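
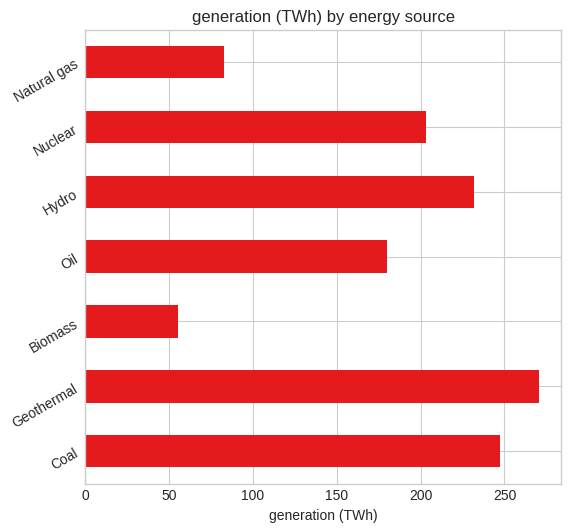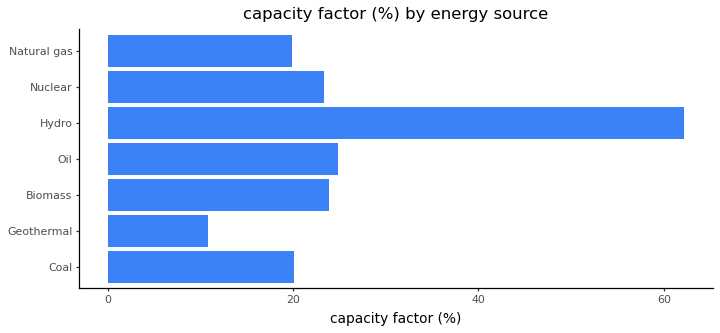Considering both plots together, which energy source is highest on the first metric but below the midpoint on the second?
Geothermal

Chart 2 median capacity factor (%) ≈ 20; below-median energy sources: Coal, Geothermal, Natural gas. Among those, Geothermal has the highest generation (TWh) (≈ 275).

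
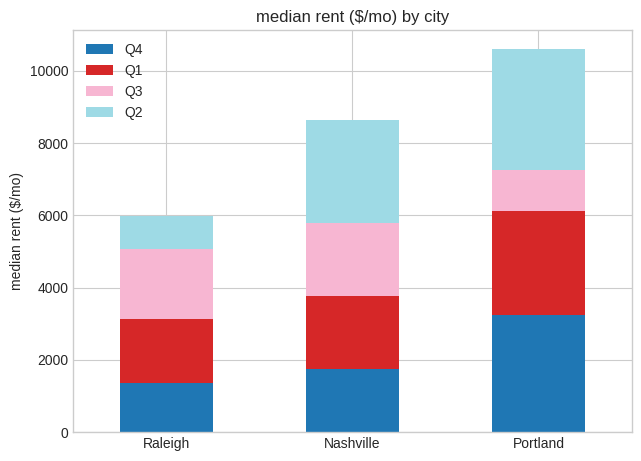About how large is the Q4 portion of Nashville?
Q4 top ≈ 2000, bottom ≈ 0; segment ≈ 2000.

≈ 2000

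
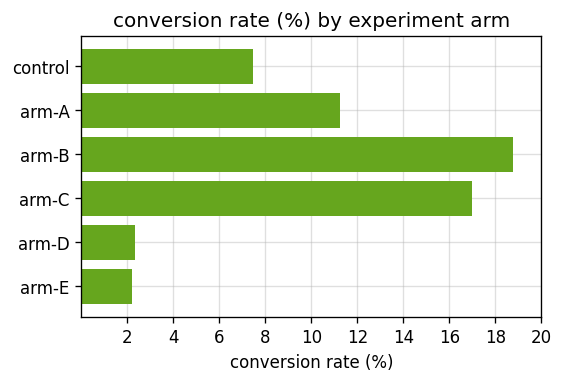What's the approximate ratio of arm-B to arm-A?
arm-B ≈ 18, arm-A ≈ 12; 18/12 ≈ 1.5.

≈ 1.5×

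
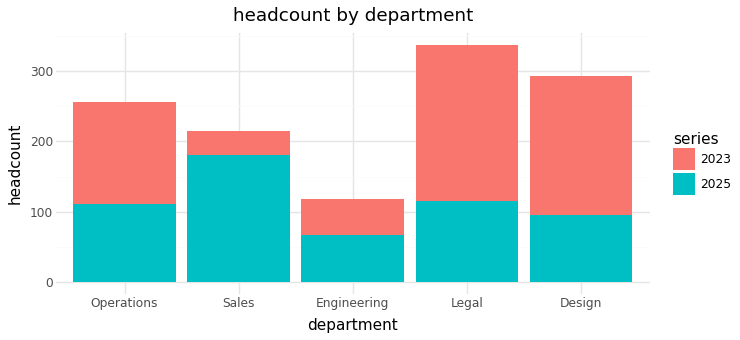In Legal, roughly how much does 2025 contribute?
2025 top ≈ 100, bottom ≈ 0; segment ≈ 100.

≈ 100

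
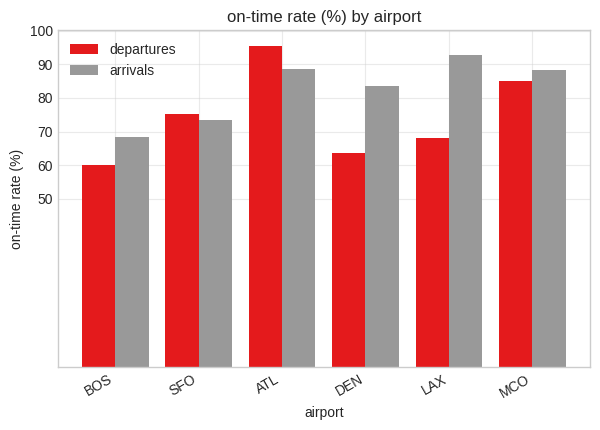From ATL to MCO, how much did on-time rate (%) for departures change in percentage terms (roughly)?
≈ -10%

ATL ≈ 100, MCO ≈ 90; (90 − 100) / 100 ≈ -10%.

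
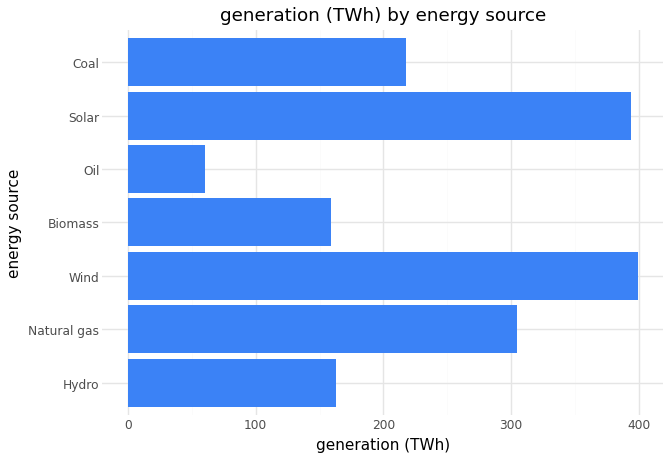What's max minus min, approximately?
≈ 350

Max Wind ≈ 400, min Oil ≈ 50; range ≈ 350.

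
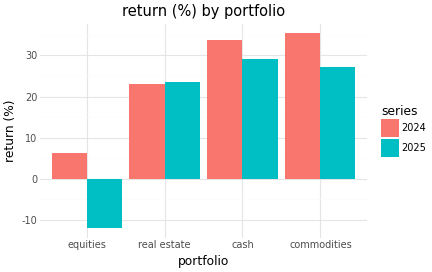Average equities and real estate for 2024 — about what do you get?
(5 + 25) / 2 ≈ 15.

≈ 15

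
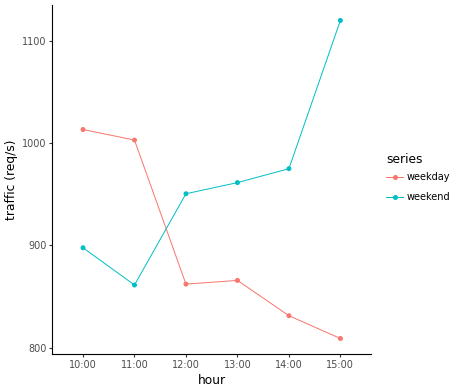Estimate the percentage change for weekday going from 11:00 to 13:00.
≈ -15%

11:00 ≈ 1000, 13:00 ≈ 850; (850 − 1000) / 1000 ≈ -15%.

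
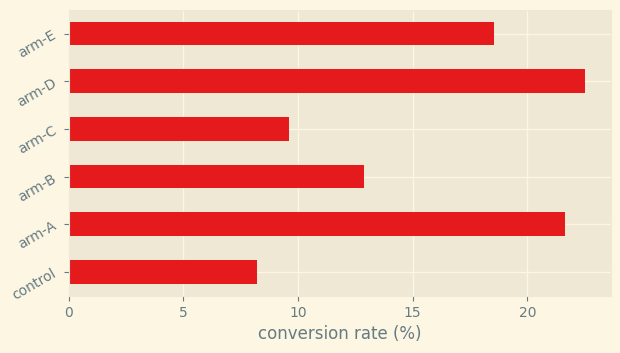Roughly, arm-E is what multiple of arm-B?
≈ 1.5×

arm-E ≈ 18, arm-B ≈ 12; 18/12 ≈ 1.5.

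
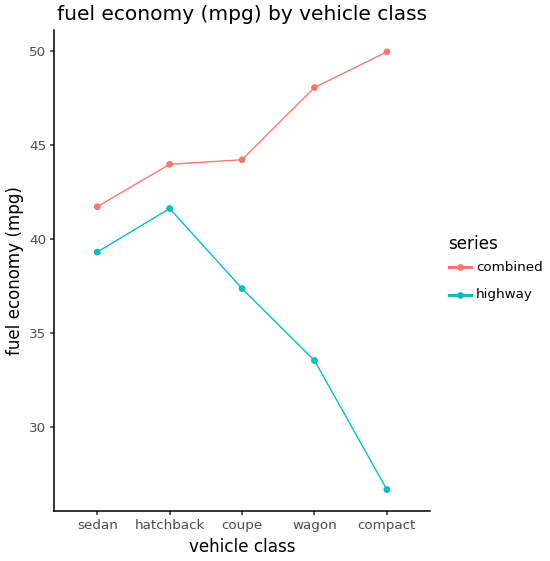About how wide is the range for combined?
Max compact ≈ 50, min sedan ≈ 42; range ≈ 8.

≈ 8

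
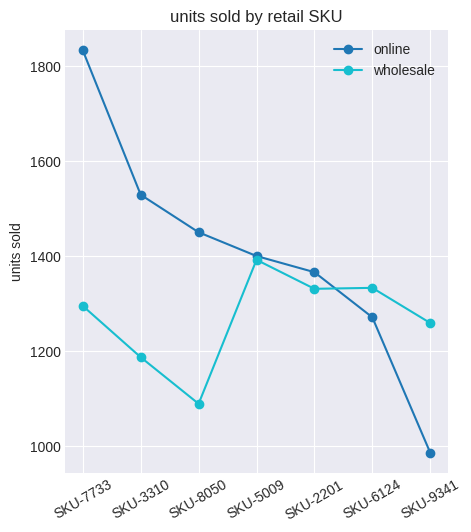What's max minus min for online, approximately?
Max SKU-7733 ≈ 1800, min SKU-9341 ≈ 1000; range ≈ 800.

≈ 800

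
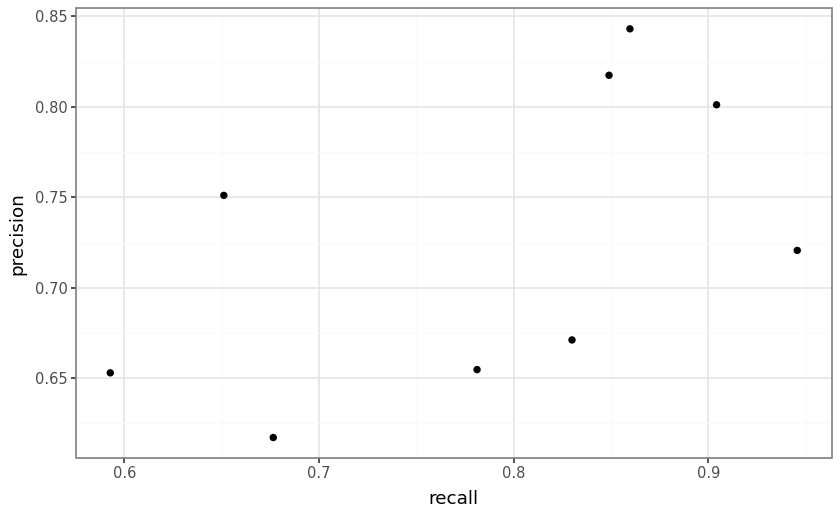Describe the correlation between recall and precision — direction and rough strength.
positive, moderate

Points are positively correlated; moderate (|r| ≈ 0.5).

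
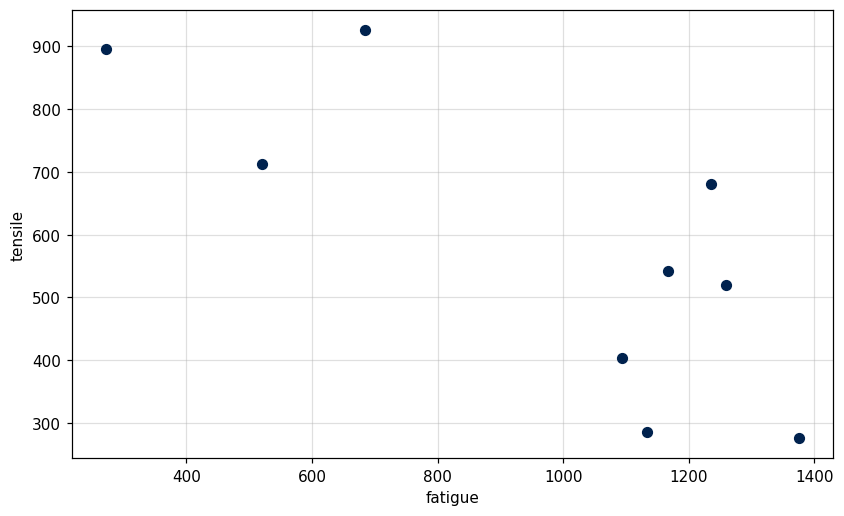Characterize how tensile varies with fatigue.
negative, strong

Points are negatively correlated; strong (|r| ≈ 0.8).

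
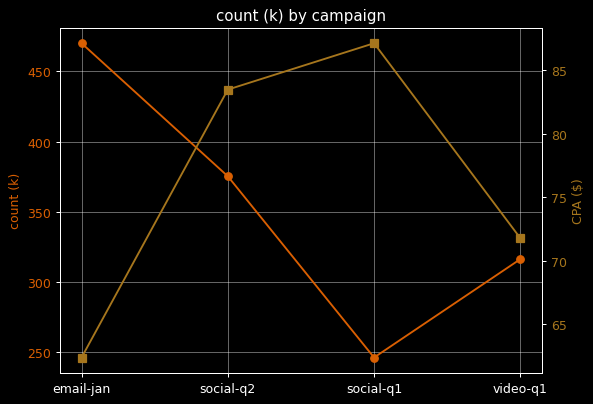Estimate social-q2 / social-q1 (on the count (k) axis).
social-q2 ≈ 380, social-q1 ≈ 240; 380/240 ≈ 1.58.

≈ 1.58×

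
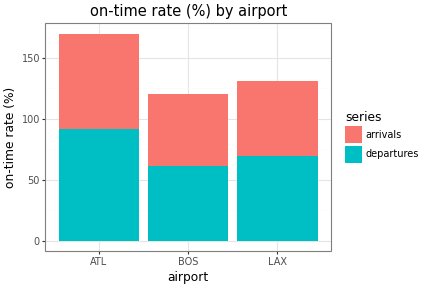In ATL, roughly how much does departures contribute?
≈ 100

departures top ≈ 100, bottom ≈ 0; segment ≈ 100.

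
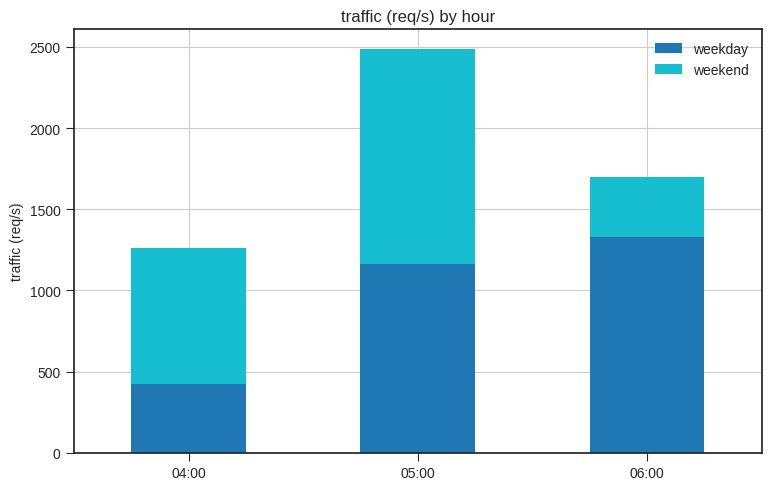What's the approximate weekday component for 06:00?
≈ 1500

weekday top ≈ 1500, bottom ≈ 0; segment ≈ 1500.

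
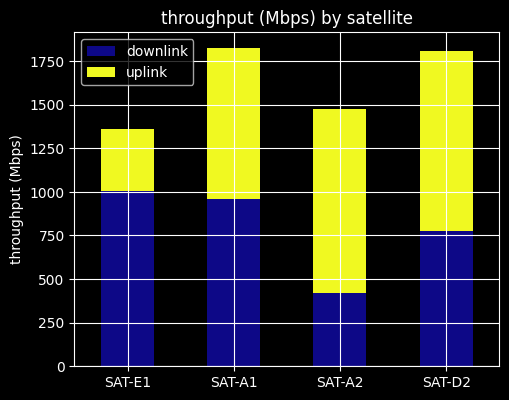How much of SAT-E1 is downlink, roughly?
≈ 1000

downlink top ≈ 1000, bottom ≈ 0; segment ≈ 1000.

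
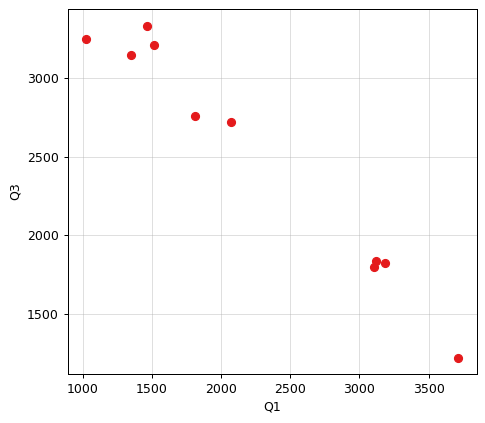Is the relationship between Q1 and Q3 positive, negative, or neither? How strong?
Points are negatively correlated; strong (|r| ≈ 1.0).

negative, strong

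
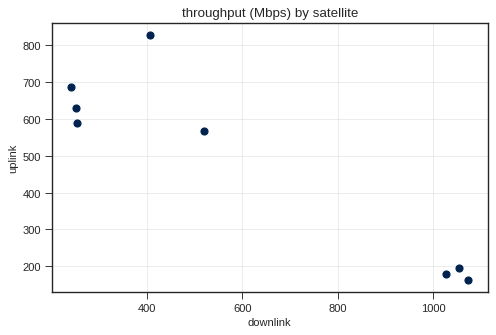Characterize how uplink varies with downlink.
Points are negatively correlated; strong (|r| ≈ 0.9).

negative, strong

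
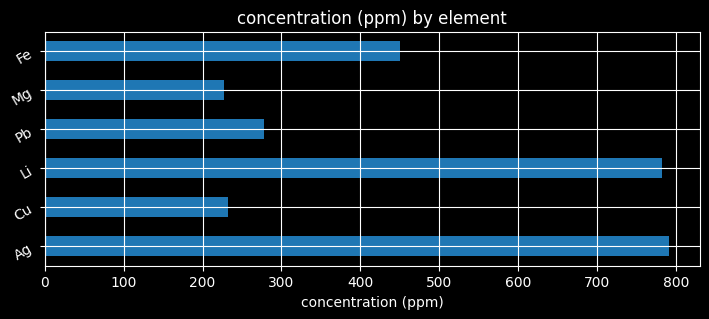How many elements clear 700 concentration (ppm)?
2

Above 700: Ag, Li.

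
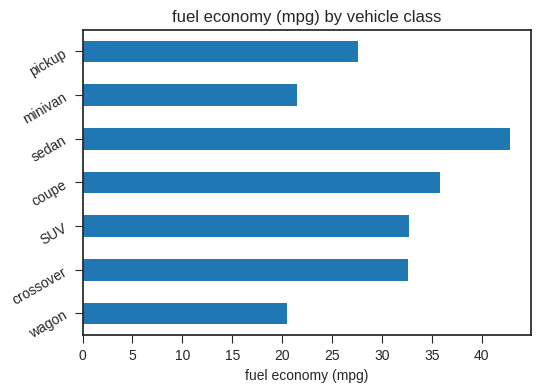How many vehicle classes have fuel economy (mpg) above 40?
Above 40: sedan.

1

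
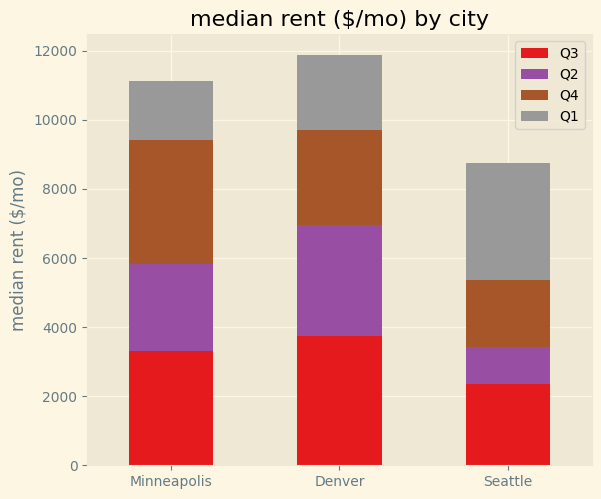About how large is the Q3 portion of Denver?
Q3 top ≈ 4000, bottom ≈ 0; segment ≈ 4000.

≈ 4000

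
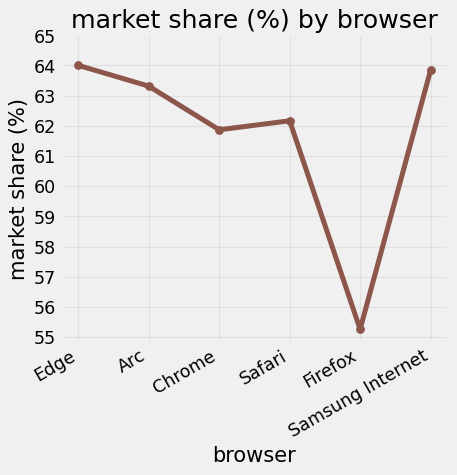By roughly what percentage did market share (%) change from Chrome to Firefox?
Chrome ≈ 62, Firefox ≈ 55; (55 − 62) / 62 ≈ -11.3%.

≈ -11.3%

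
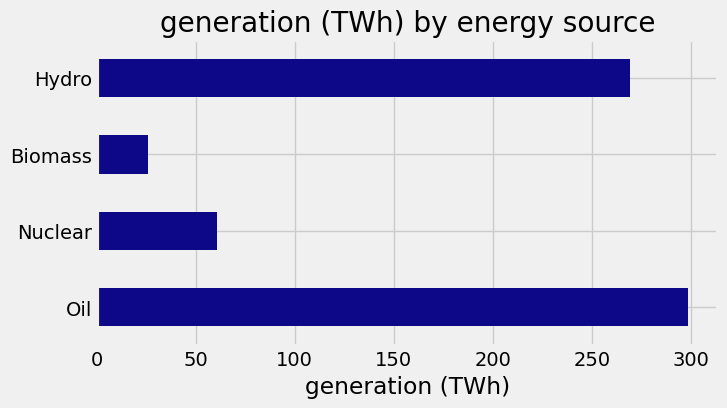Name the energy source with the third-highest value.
Top 4: Oil ≈ 300, Hydro ≈ 275, Nuclear ≈ 50, Biomass ≈ 25.

Nuclear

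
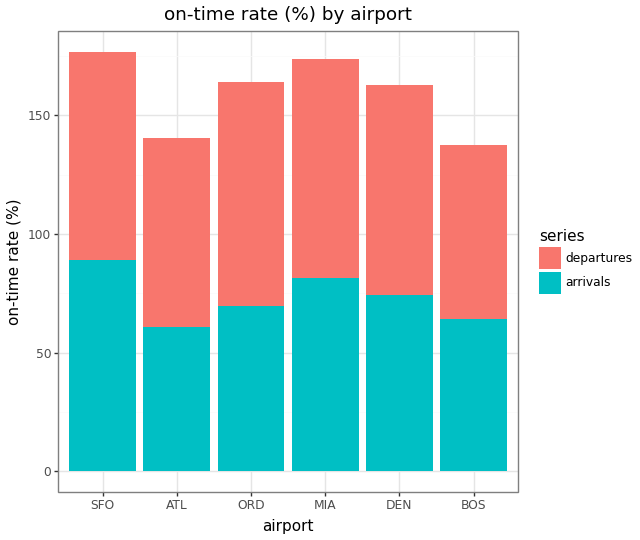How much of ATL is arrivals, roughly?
≈ 60

arrivals top ≈ 60, bottom ≈ 0; segment ≈ 60.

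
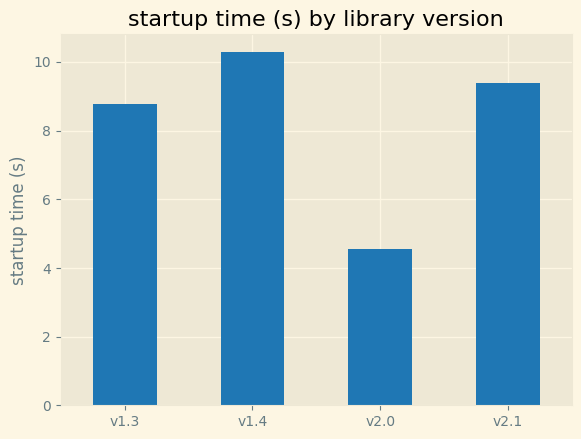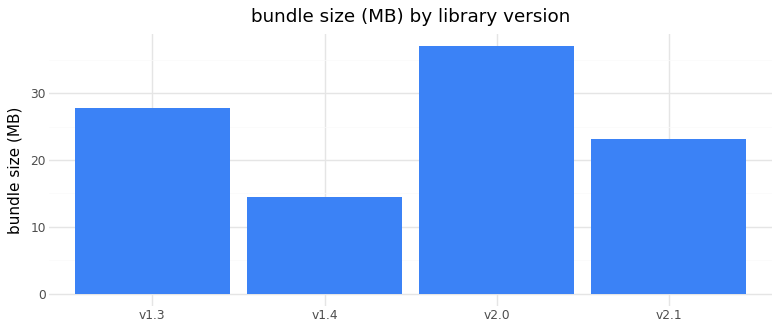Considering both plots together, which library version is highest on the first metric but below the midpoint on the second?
v1.4

Chart 2 median bundle size (MB) ≈ 25; below-median library versions: v1.4, v2.1. Among those, v1.4 has the highest startup time (s) (≈ 10).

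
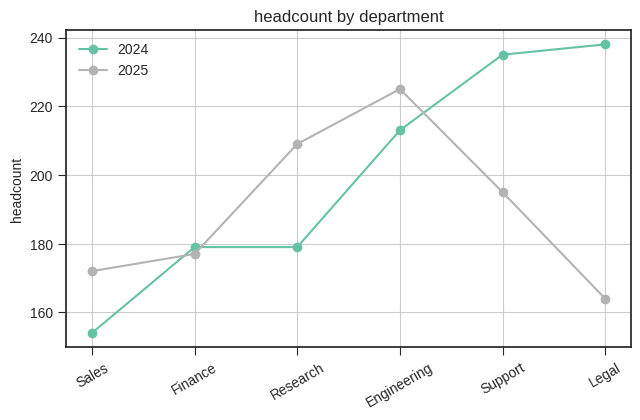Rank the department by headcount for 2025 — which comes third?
Support

Top 4 for 2025: Engineering ≈ 220, Research ≈ 210, Support ≈ 200, Finance ≈ 180.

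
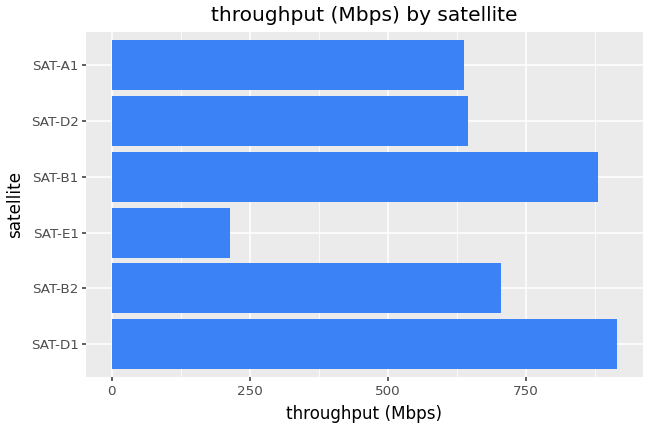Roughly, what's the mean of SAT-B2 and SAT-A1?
(700 + 600) / 2 ≈ 650.

≈ 650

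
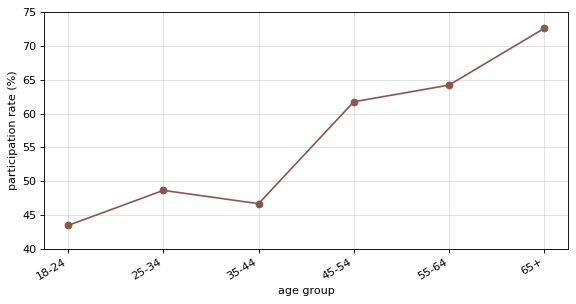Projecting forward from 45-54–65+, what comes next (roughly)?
≈ 82.5

Last three: 60, 65, 75 → slope ≈ 7.5/step → next ≈ 82.5.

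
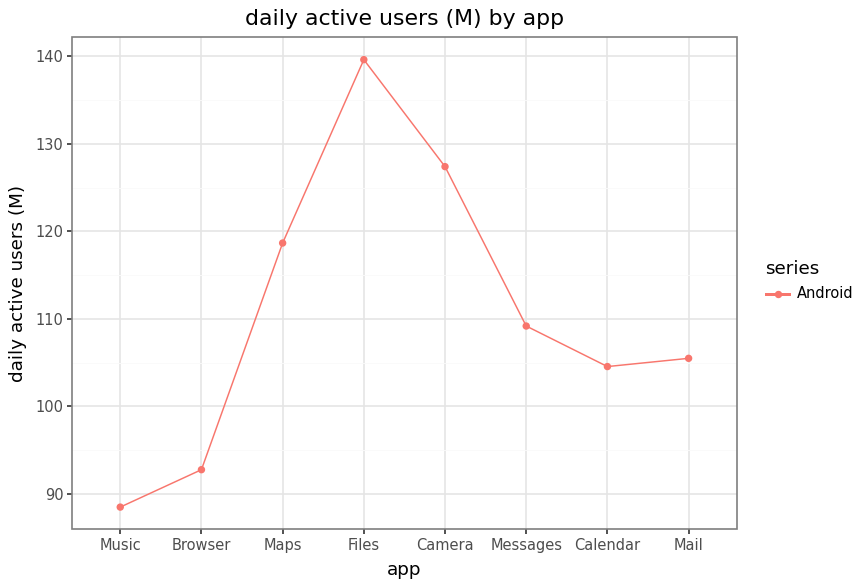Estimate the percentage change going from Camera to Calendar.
Camera ≈ 125, Calendar ≈ 105; (105 − 125) / 125 ≈ -16%.

≈ -16%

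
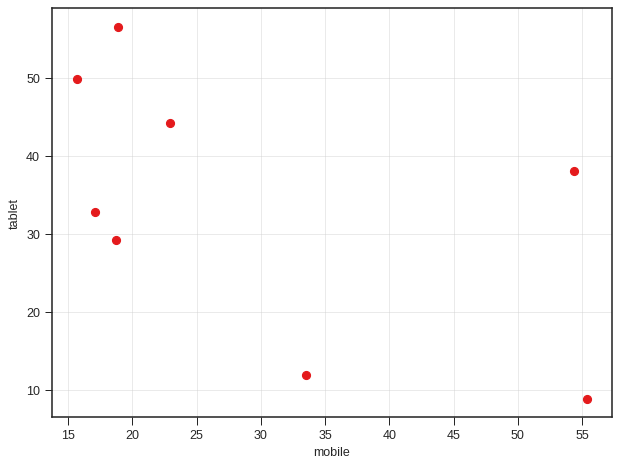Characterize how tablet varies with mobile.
negative, moderate

Points are negatively correlated; moderate (|r| ≈ 0.6).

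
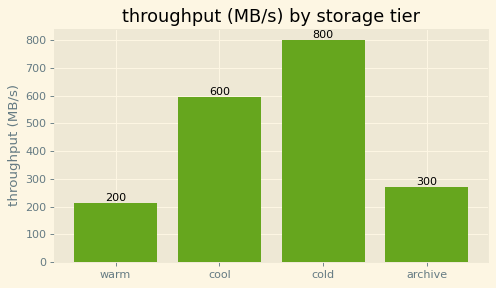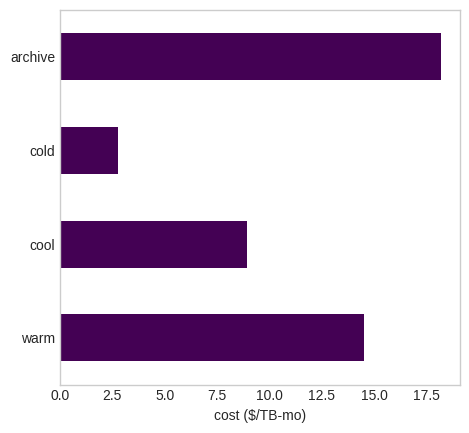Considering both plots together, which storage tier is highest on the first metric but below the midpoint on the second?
cold

Chart 2 median cost ($/TB-mo) ≈ 12; below-median storage tiers: cool, cold. Among those, cold has the highest throughput (MB/s) (≈ 800).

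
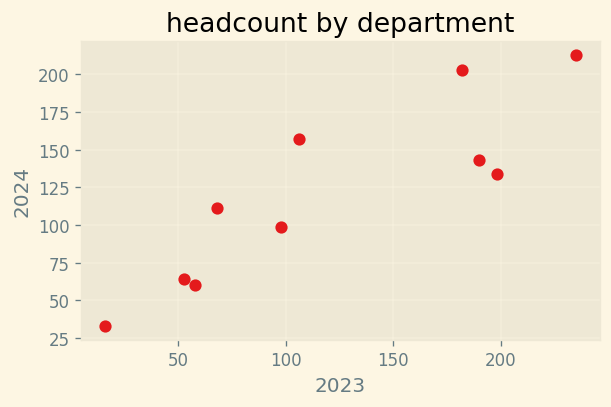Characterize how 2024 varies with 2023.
positive, strong

Points are positively correlated; strong (|r| ≈ 0.9).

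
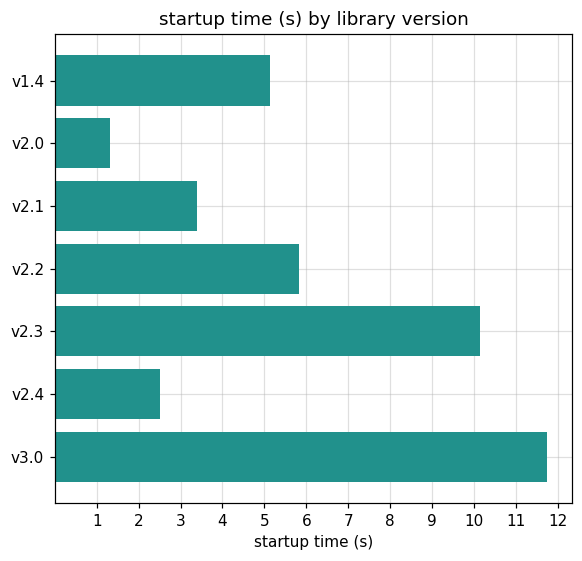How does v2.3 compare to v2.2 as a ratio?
≈ 1.67×

v2.3 ≈ 10, v2.2 ≈ 6; 10/6 ≈ 1.67.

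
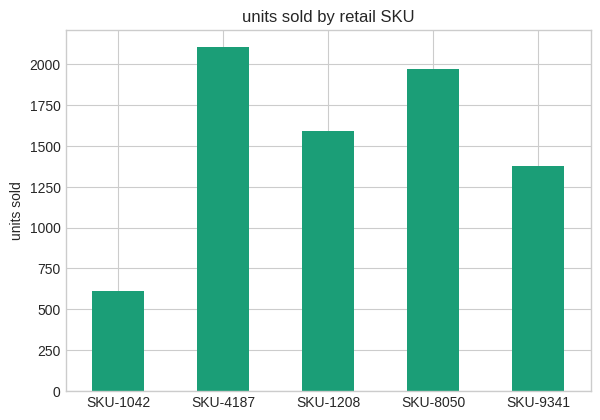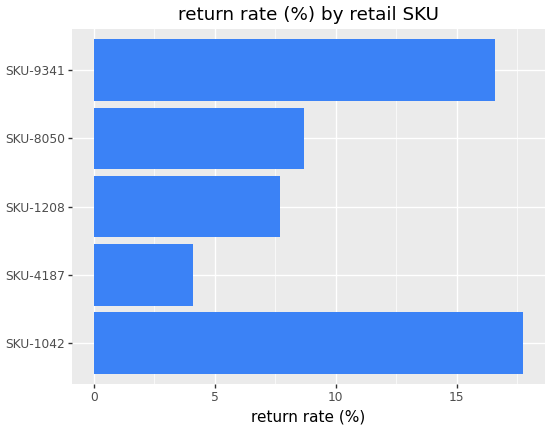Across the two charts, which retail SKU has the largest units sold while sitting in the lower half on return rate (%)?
Chart 2 median return rate (%) ≈ 8; below-median retail SKUs: SKU-4187, SKU-1208. Among those, SKU-4187 has the highest units sold (≈ 2200).

SKU-4187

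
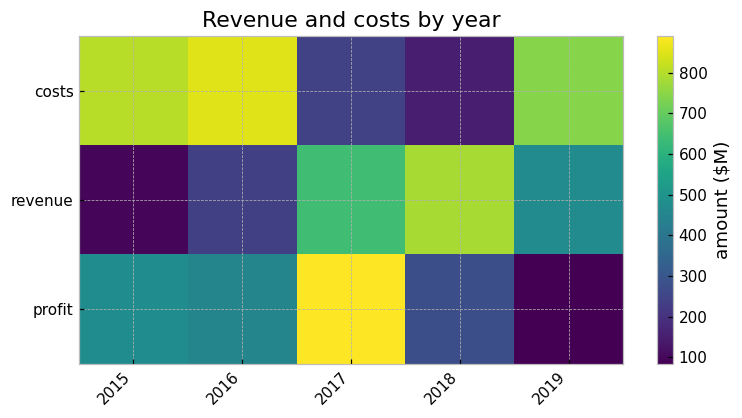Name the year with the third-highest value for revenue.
2019

Top 4 for revenue: 2018 ≈ 800, 2017 ≈ 600, 2019 ≈ 500, 2016 ≈ 200.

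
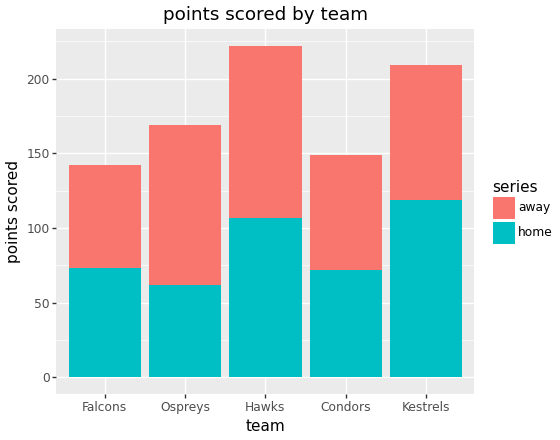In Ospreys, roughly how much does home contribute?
≈ 60

home top ≈ 60, bottom ≈ 0; segment ≈ 60.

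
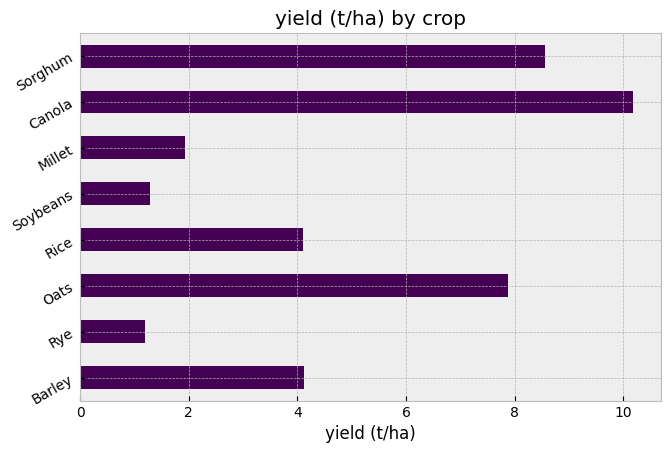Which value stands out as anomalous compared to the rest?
Canola

Canola ≈ 10; the rest sit between ≈ 1 and ≈ 9.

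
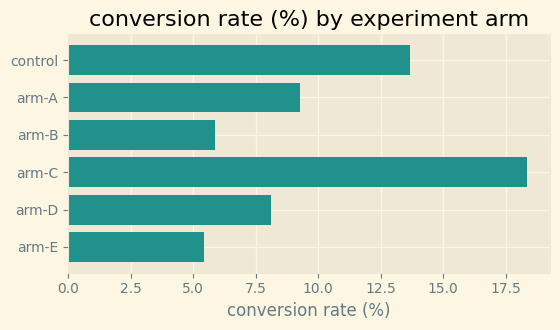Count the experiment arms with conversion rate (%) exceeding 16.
Above 16: arm-C.

1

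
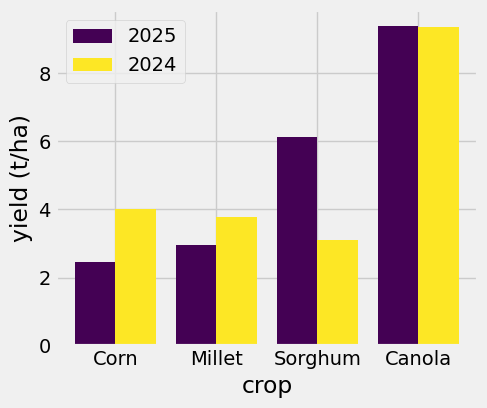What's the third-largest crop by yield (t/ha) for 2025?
Top 4 for 2025: Canola ≈ 9, Sorghum ≈ 6, Millet ≈ 3, Corn ≈ 2.

Millet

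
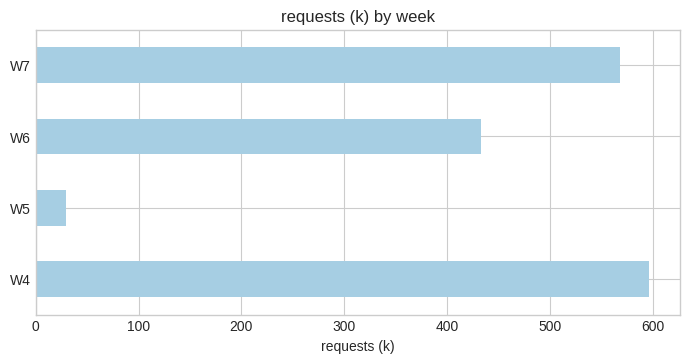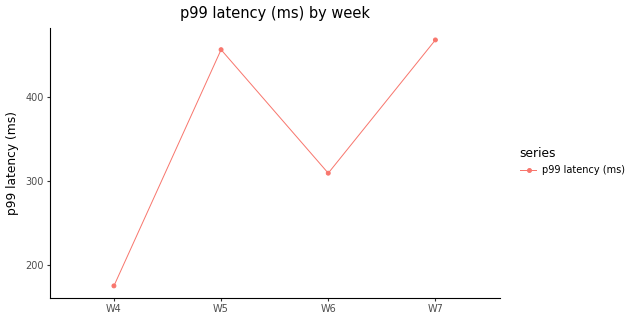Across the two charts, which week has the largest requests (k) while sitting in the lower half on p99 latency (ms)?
W4

Chart 2 median p99 latency (ms) ≈ 400; below-median weeks: W4, W6. Among those, W4 has the highest requests (k) (≈ 600).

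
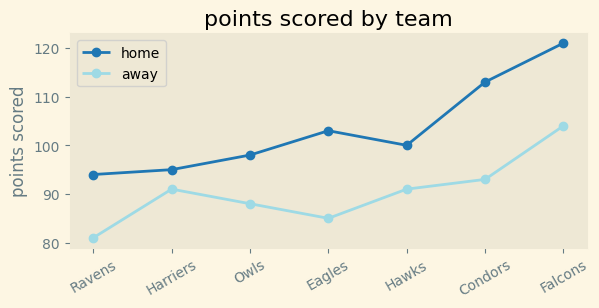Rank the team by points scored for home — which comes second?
Condors

Top 3 for home: Falcons ≈ 120, Condors ≈ 115, Eagles ≈ 105.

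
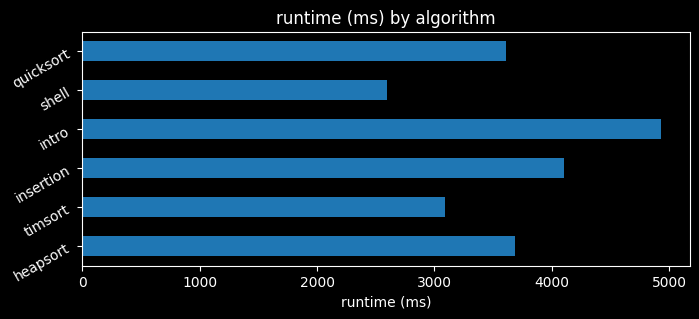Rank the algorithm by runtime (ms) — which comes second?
insertion

Top 3: intro ≈ 5000, insertion ≈ 4000, heapsort ≈ 3500.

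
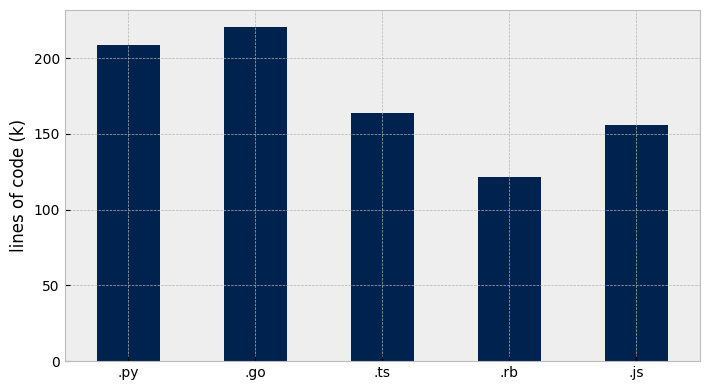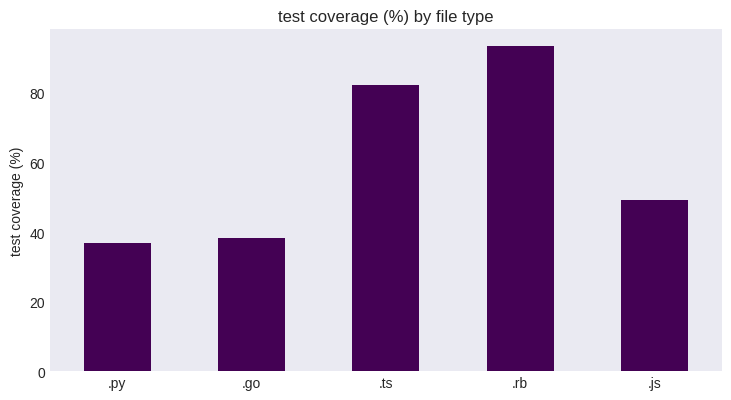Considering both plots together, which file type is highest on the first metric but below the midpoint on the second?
Chart 2 median test coverage (%) ≈ 50; below-median file types: .py, .go. Among those, .go has the highest lines of code (k) (≈ 225).

.go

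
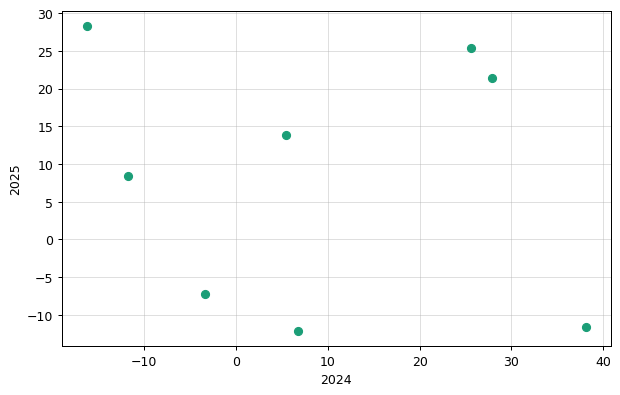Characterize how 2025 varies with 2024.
no clear correlation

Points are roughly uncorrelated; weak (|r| ≈ 0.1).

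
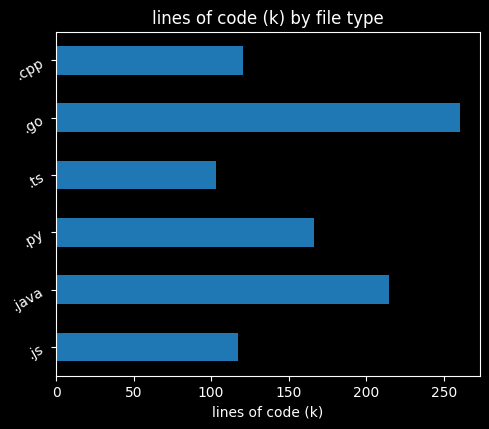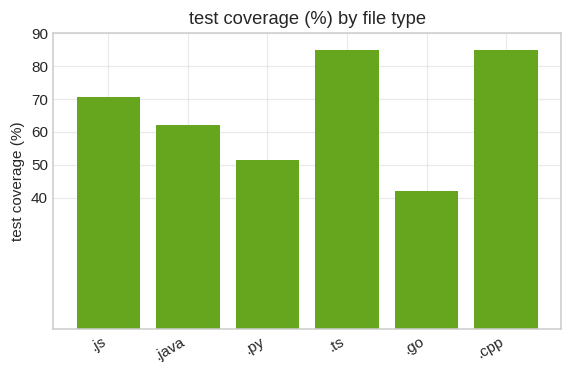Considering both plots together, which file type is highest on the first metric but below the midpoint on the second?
.go

Chart 2 median test coverage (%) ≈ 70; below-median file types: .java, .py, .go. Among those, .go has the highest lines of code (k) (≈ 250).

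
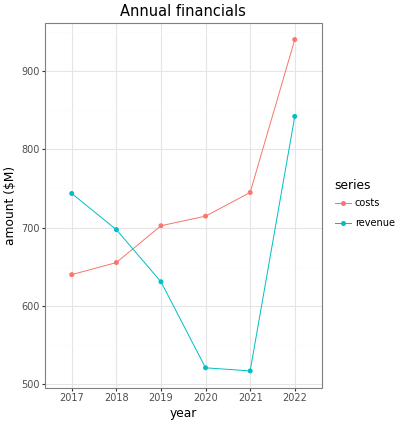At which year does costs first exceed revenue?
2019

2018: costs ≈ 650 vs revenue ≈ 700 (not yet); 2019: costs ≈ 700 vs revenue ≈ 650 (first crossover).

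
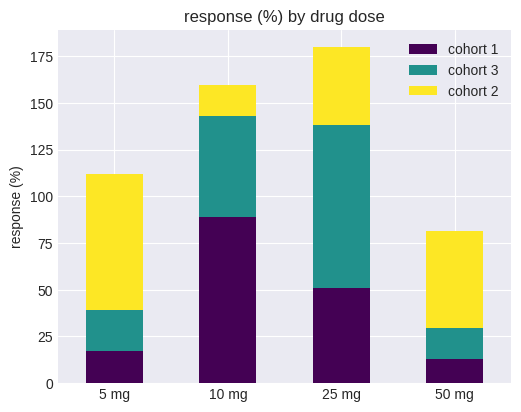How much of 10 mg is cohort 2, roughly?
≈ 20

cohort 2 top ≈ 160, bottom ≈ 140; segment ≈ 20.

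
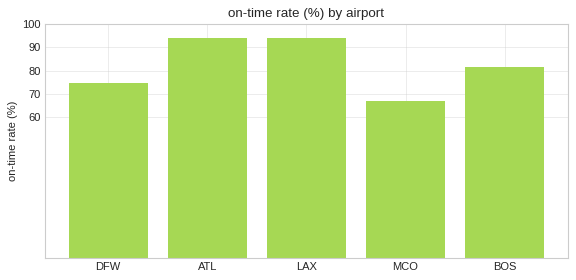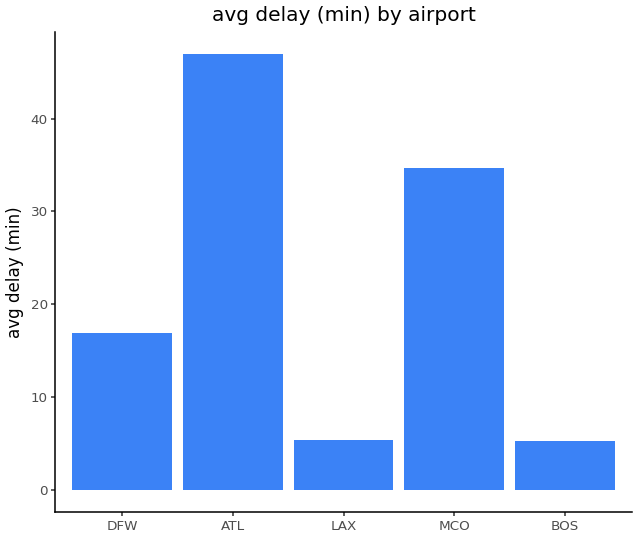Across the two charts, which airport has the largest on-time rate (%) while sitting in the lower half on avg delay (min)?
LAX

Chart 2 median avg delay (min) ≈ 15; below-median airports: LAX, BOS. Among those, LAX has the highest on-time rate (%) (≈ 90).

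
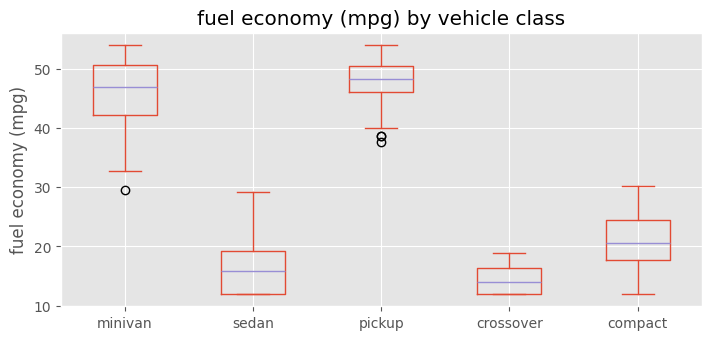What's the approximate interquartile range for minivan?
≈ 10

Q3 ≈ 50, Q1 ≈ 40; IQR ≈ 10.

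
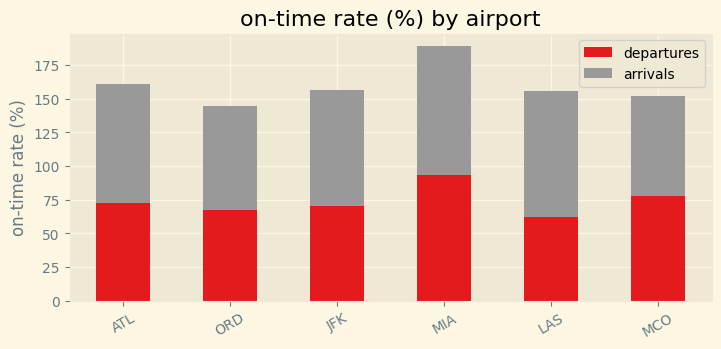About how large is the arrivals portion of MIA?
arrivals top ≈ 180, bottom ≈ 100; segment ≈ 80.

≈ 80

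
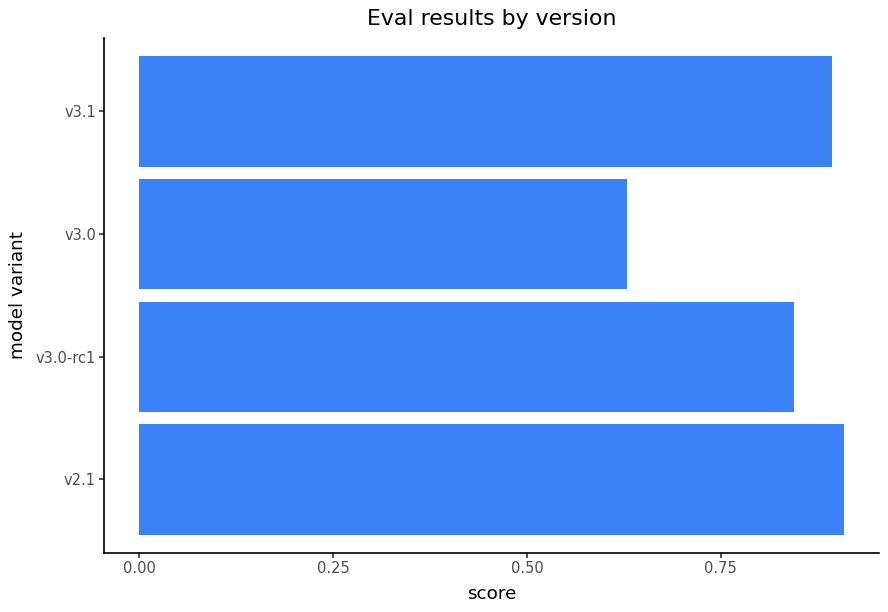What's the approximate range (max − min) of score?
Max v2.1 ≈ 0.9, min v3.0 ≈ 0.6; range ≈ 0.3.

≈ 0.3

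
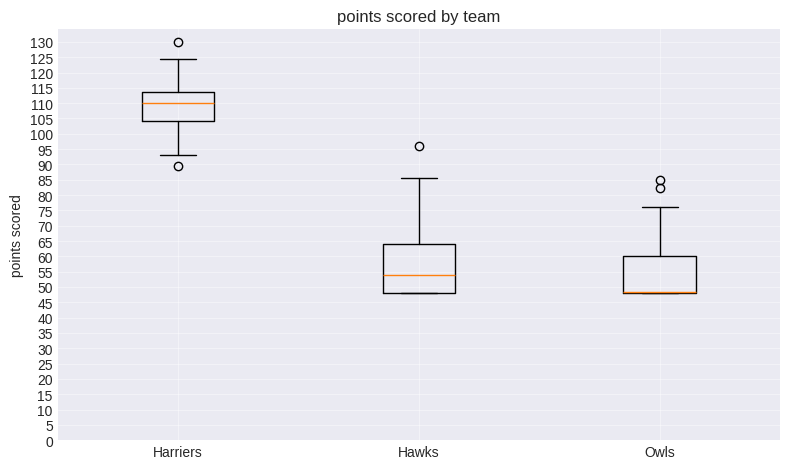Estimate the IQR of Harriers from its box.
Q3 ≈ 115, Q1 ≈ 105; IQR ≈ 10.

≈ 10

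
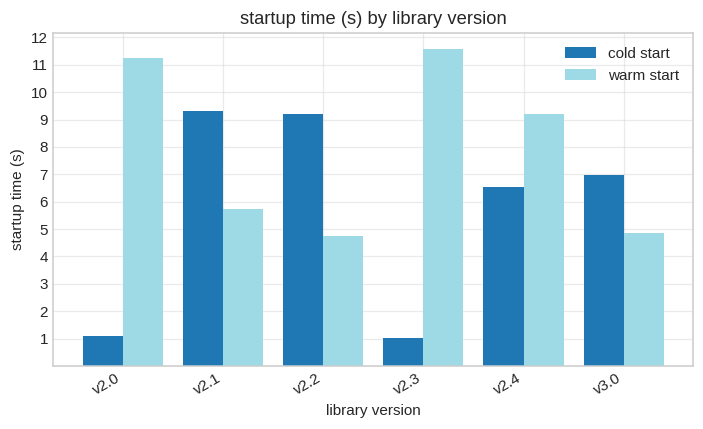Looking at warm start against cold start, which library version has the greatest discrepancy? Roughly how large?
v2.3, ≈ 11 s

v2.3: warm start ≈ 12, cold start ≈ 1 → gap ≈ 11. Next-largest (v2.0) is only ≈ 10.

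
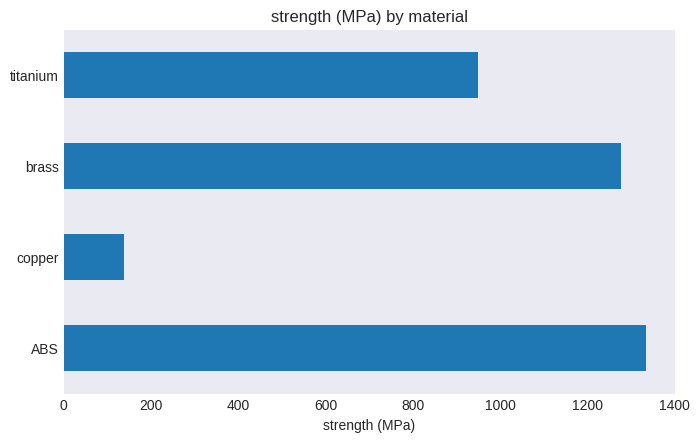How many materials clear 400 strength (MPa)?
3

Above 400: ABS, brass, titanium.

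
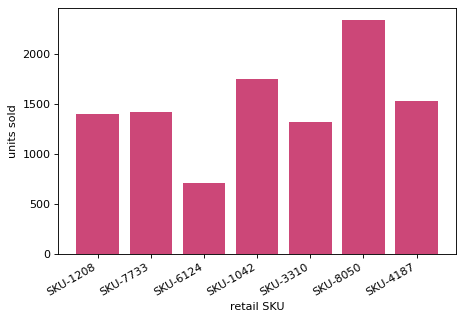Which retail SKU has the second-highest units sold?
SKU-1042

Top 3: SKU-8050 ≈ 2400, SKU-1042 ≈ 1800, SKU-4187 ≈ 1600.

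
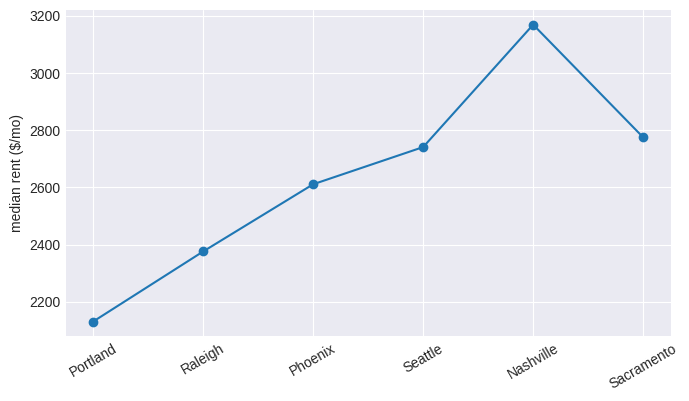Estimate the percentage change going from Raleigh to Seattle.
≈ +12.5%

Raleigh ≈ 2400, Seattle ≈ 2700; (2700 − 2400) / 2400 ≈ +12.5%.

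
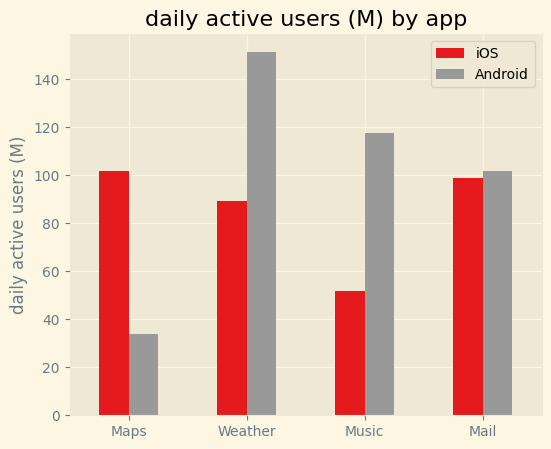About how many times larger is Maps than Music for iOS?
≈ 1.67×

Maps ≈ 100, Music ≈ 60; 100/60 ≈ 1.67.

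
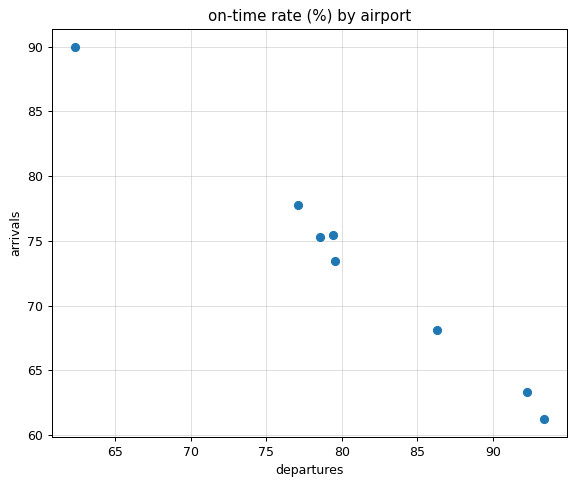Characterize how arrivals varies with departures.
Points are negatively correlated; strong (|r| ≈ 1.0).

negative, strong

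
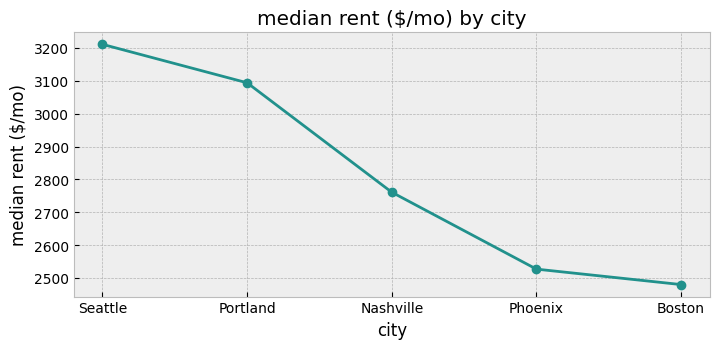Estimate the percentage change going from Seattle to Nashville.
Seattle ≈ 3200, Nashville ≈ 2800; (2800 − 3200) / 3200 ≈ -12.5%.

≈ -12.5%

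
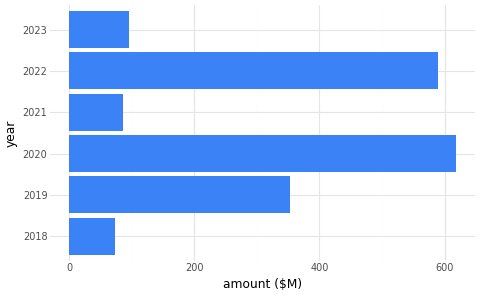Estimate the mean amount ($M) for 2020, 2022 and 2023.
≈ 433

(600 + 600 + 100) / 3 ≈ 433.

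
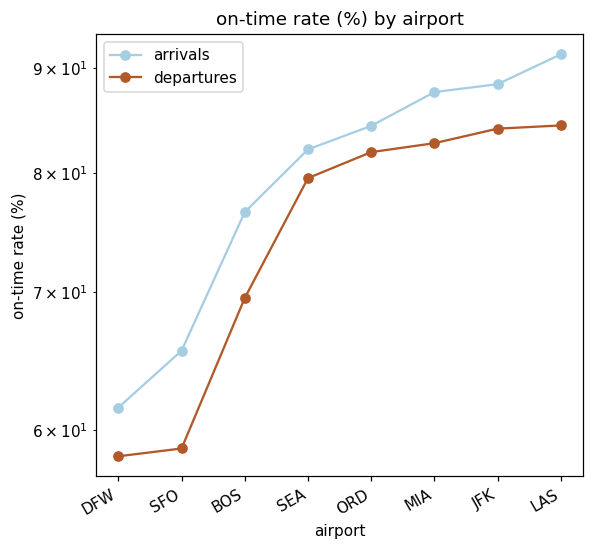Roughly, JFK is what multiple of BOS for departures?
≈ 1.21×

JFK ≈ 85, BOS ≈ 70; 85/70 ≈ 1.21.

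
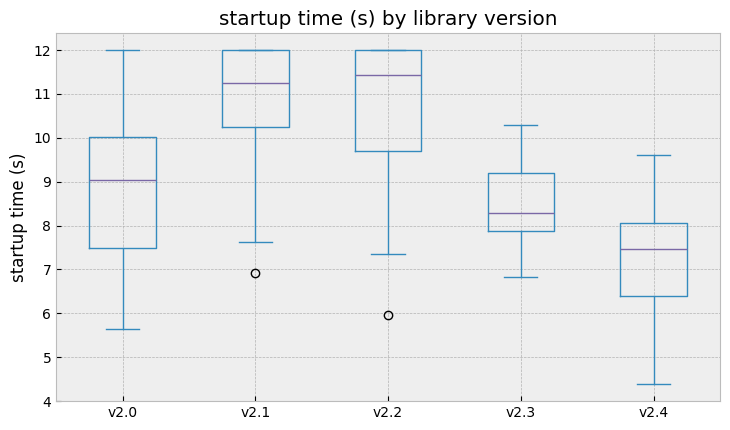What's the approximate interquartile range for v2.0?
Q3 ≈ 10.0, Q1 ≈ 7.5; IQR ≈ 2.5.

≈ 2.5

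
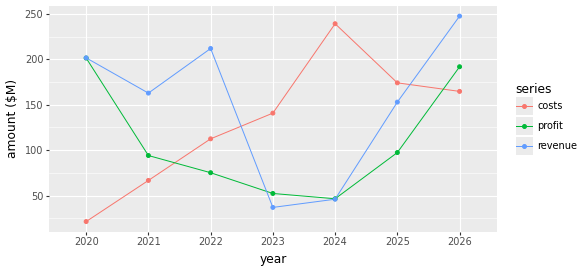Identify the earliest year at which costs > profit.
2021: costs ≈ 60 vs profit ≈ 100 (not yet); 2022: costs ≈ 120 vs profit ≈ 80 (first crossover).

2022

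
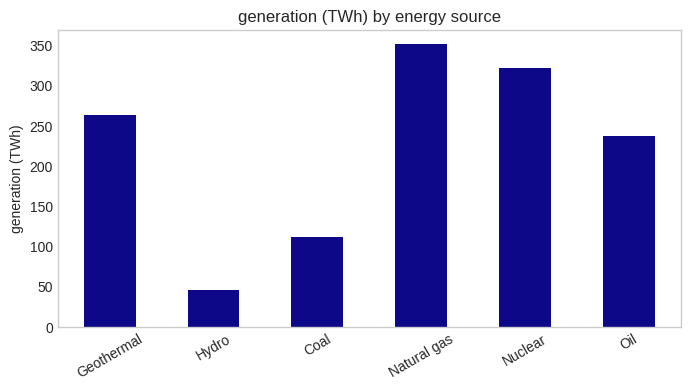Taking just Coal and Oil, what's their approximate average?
(100 + 250) / 2 ≈ 175.

≈ 175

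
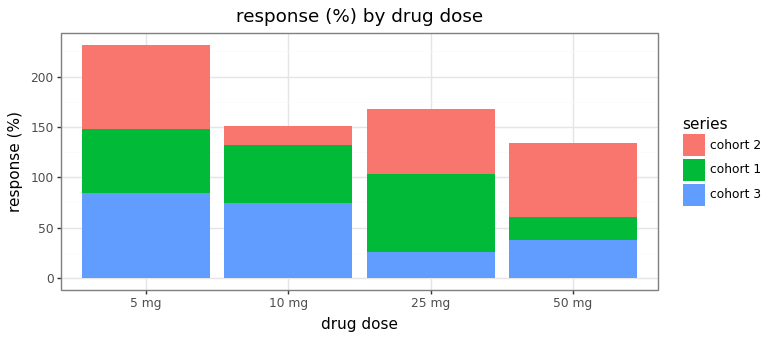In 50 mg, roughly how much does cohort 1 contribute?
≈ 20

cohort 1 top ≈ 60, bottom ≈ 40; segment ≈ 20.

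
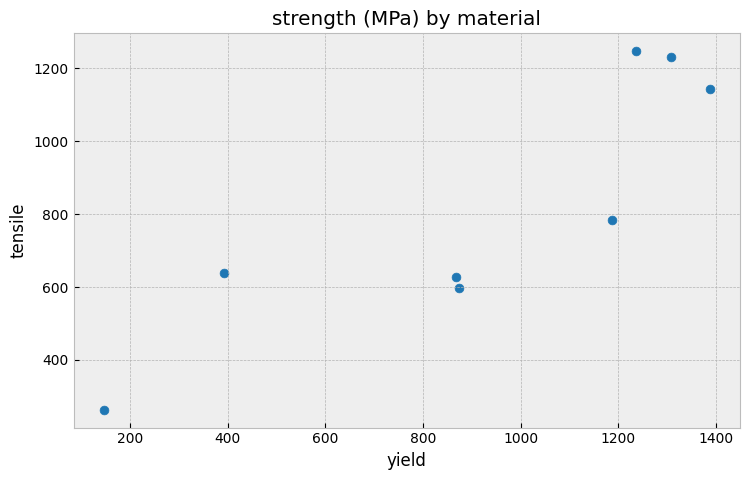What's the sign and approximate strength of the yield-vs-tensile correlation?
Points are positively correlated; strong (|r| ≈ 0.9).

positive, strong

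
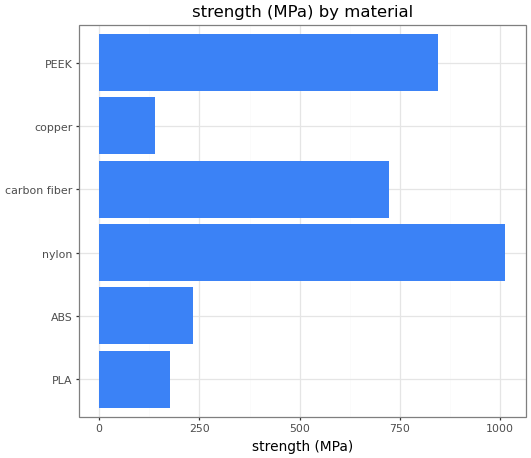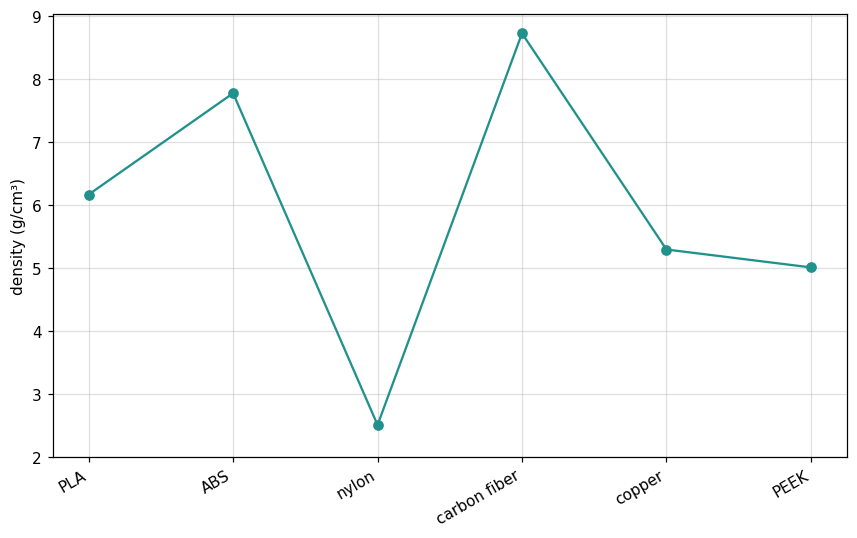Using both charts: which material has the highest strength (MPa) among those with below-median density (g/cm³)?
nylon

Chart 2 median density (g/cm³) ≈ 6; below-median materials: nylon, copper, PEEK. Among those, nylon has the highest strength (MPa) (≈ 1000).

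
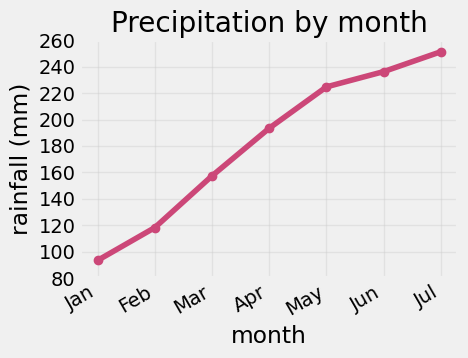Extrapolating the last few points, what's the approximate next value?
Last three: 220, 240, 260 → slope ≈ 20/step → next ≈ 280.

≈ 280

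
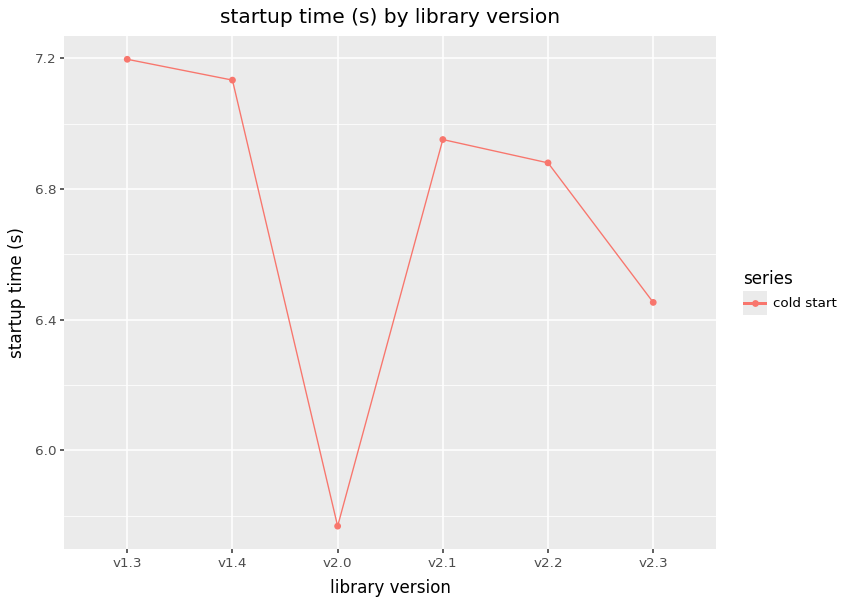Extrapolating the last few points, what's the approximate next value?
Last three: 7.0, 6.8, 6.4 → slope ≈ -0.3/step → next ≈ 6.1.

≈ 6.1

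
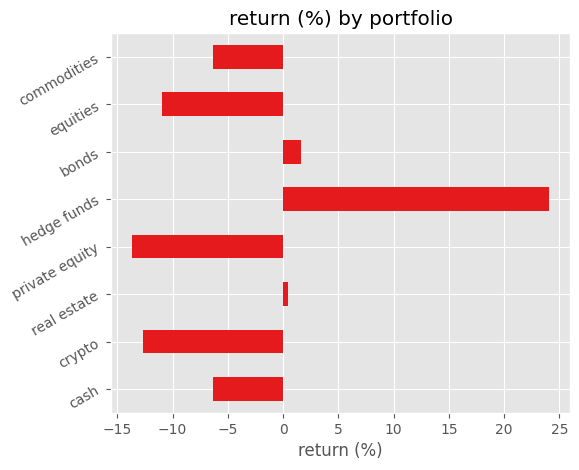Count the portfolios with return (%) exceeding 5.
Above 5: hedge funds.

1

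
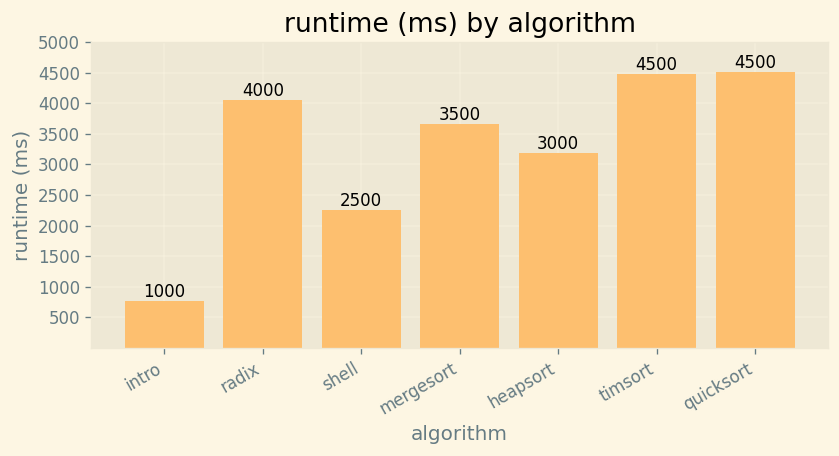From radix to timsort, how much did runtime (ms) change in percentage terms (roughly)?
radix ≈ 4000, timsort ≈ 4500; (4500 − 4000) / 4000 ≈ +12.5%.

≈ +12.5%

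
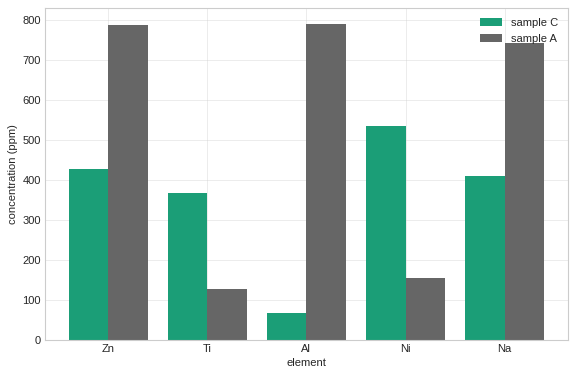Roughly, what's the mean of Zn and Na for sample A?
(800 + 700) / 2 ≈ 750.

≈ 750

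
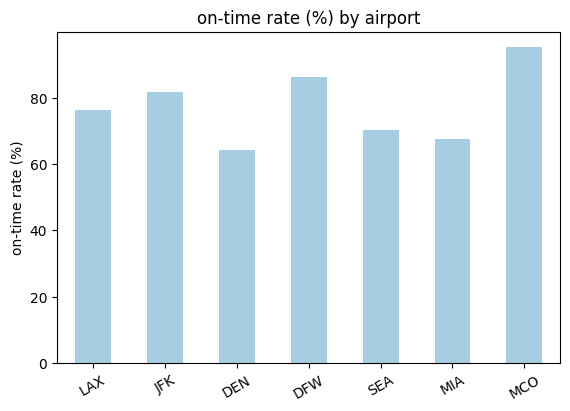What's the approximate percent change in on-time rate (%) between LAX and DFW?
≈ +12.5%

LAX ≈ 80, DFW ≈ 90; (90 − 80) / 80 ≈ +12.5%.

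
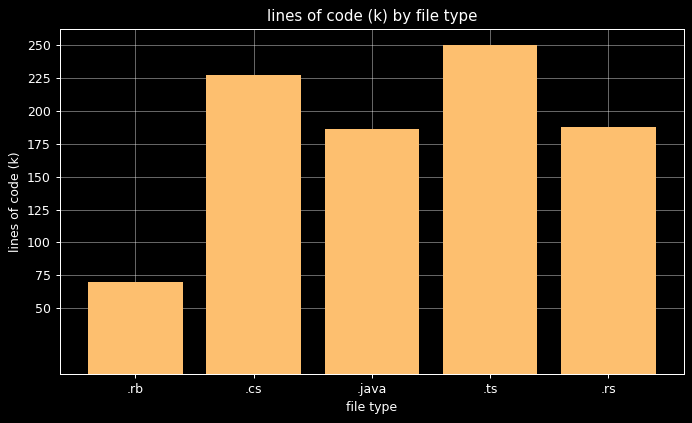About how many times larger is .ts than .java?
.ts ≈ 250, .java ≈ 175; 250/175 ≈ 1.43.

≈ 1.43×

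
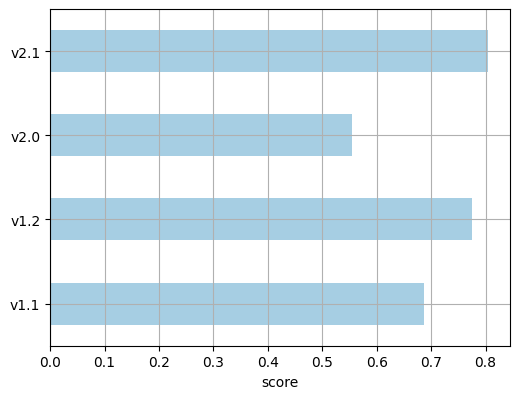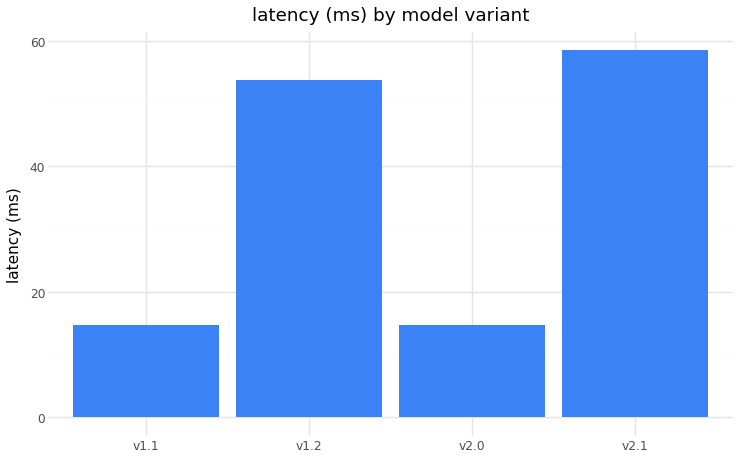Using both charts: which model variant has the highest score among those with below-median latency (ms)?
v1.1

Chart 2 median latency (ms) ≈ 30; below-median model variants: v1.1, v2.0. Among those, v1.1 has the highest score (≈ 0.7).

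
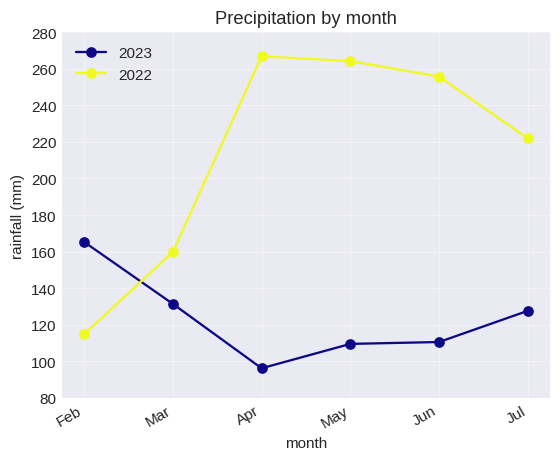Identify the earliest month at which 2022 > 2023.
Mar

Feb: 2022 ≈ 120 vs 2023 ≈ 160 (not yet); Mar: 2022 ≈ 160 vs 2023 ≈ 140 (first crossover).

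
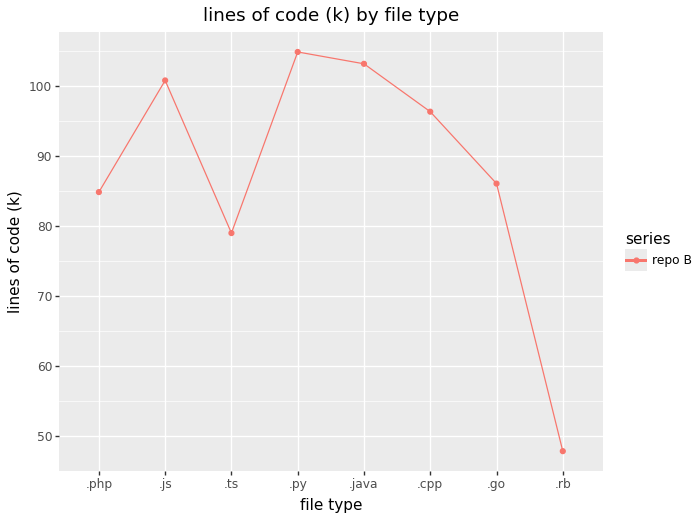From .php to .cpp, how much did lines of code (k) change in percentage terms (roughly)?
.php ≈ 85, .cpp ≈ 95; (95 − 85) / 85 ≈ +11.8%.

≈ +11.8%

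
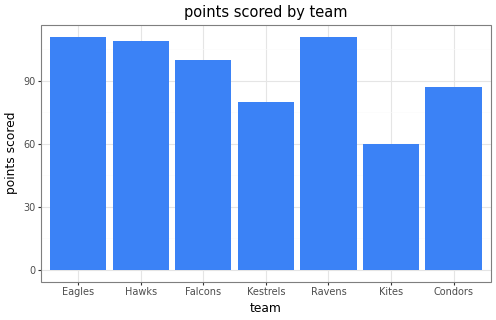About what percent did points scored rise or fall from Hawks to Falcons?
Hawks ≈ 110, Falcons ≈ 100; (100 − 110) / 110 ≈ -9.1%.

≈ -9.1%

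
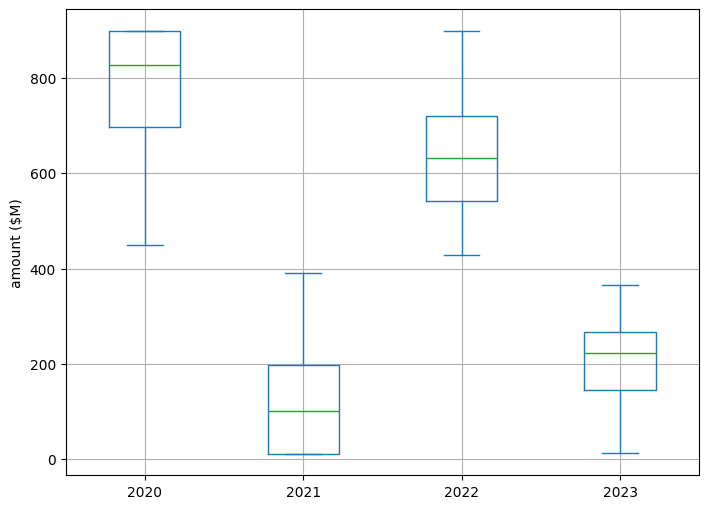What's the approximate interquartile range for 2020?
≈ 200

Q3 ≈ 900, Q1 ≈ 700; IQR ≈ 200.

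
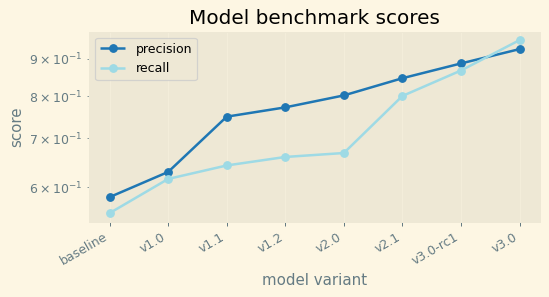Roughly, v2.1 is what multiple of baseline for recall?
≈ 1.45×

v2.1 ≈ 0.80, baseline ≈ 0.55; 0.80/0.55 ≈ 1.45.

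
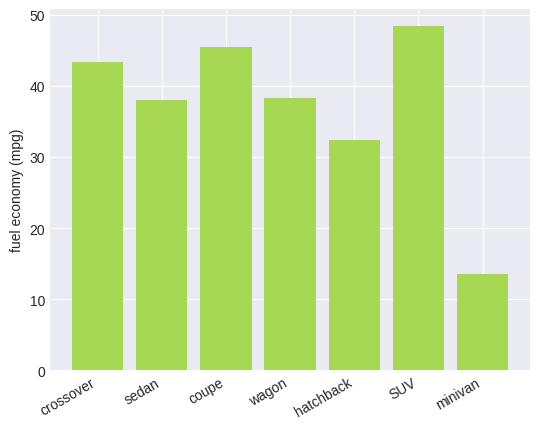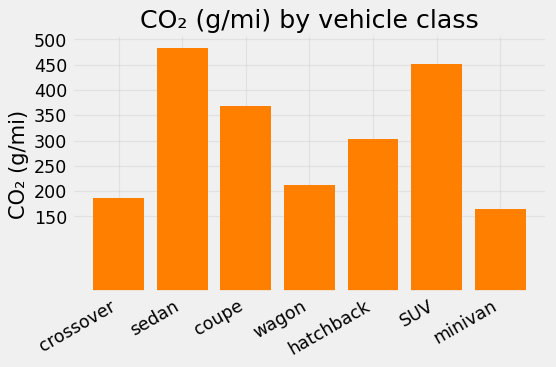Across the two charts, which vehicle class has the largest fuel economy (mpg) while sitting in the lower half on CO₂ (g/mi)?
crossover

Chart 2 median CO₂ (g/mi) ≈ 300; below-median vehicle classes: crossover, wagon, minivan. Among those, crossover has the highest fuel economy (mpg) (≈ 45).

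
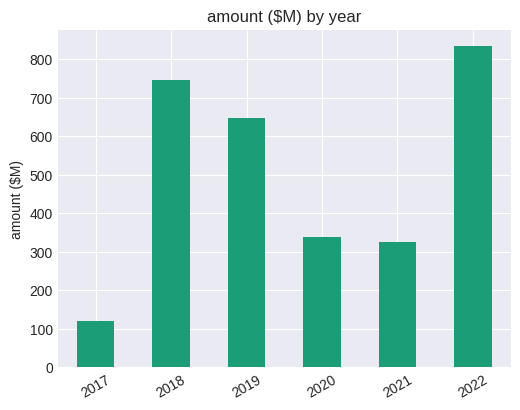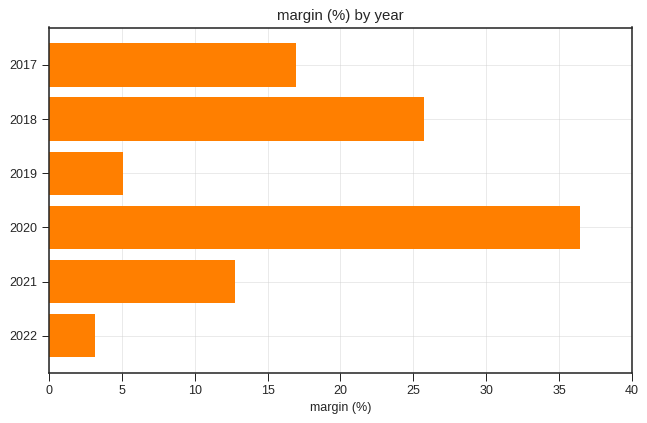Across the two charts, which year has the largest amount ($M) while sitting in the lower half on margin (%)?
Chart 2 median margin (%) ≈ 15; below-median years: 2019, 2021, 2022. Among those, 2022 has the highest amount ($M) (≈ 800).

2022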